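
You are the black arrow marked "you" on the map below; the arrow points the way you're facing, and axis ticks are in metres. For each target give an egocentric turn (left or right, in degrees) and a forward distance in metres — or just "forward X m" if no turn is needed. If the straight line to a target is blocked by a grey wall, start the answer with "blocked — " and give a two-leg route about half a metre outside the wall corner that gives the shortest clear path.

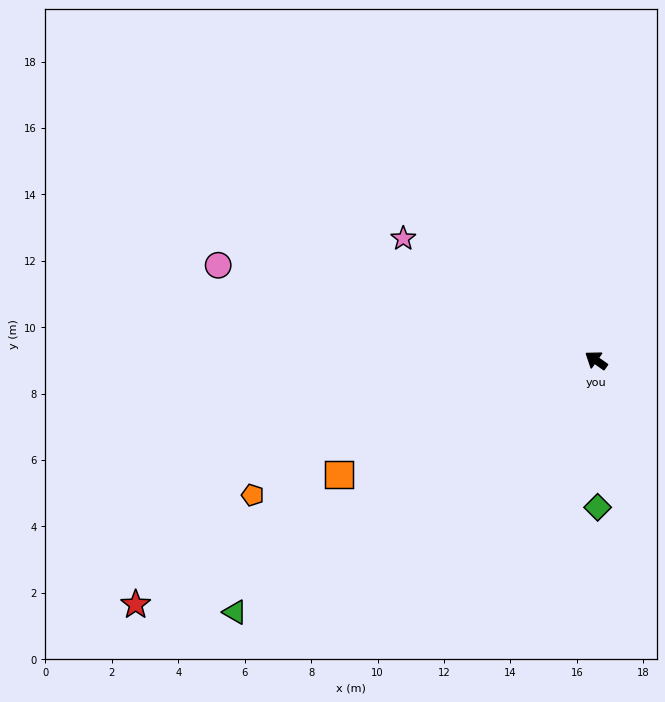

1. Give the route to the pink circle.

turn left 21°, forward 11.7 m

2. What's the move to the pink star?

turn left 3°, forward 6.9 m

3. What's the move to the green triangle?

turn left 70°, forward 13.3 m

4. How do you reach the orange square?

turn left 59°, forward 8.5 m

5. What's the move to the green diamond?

turn left 126°, forward 4.4 m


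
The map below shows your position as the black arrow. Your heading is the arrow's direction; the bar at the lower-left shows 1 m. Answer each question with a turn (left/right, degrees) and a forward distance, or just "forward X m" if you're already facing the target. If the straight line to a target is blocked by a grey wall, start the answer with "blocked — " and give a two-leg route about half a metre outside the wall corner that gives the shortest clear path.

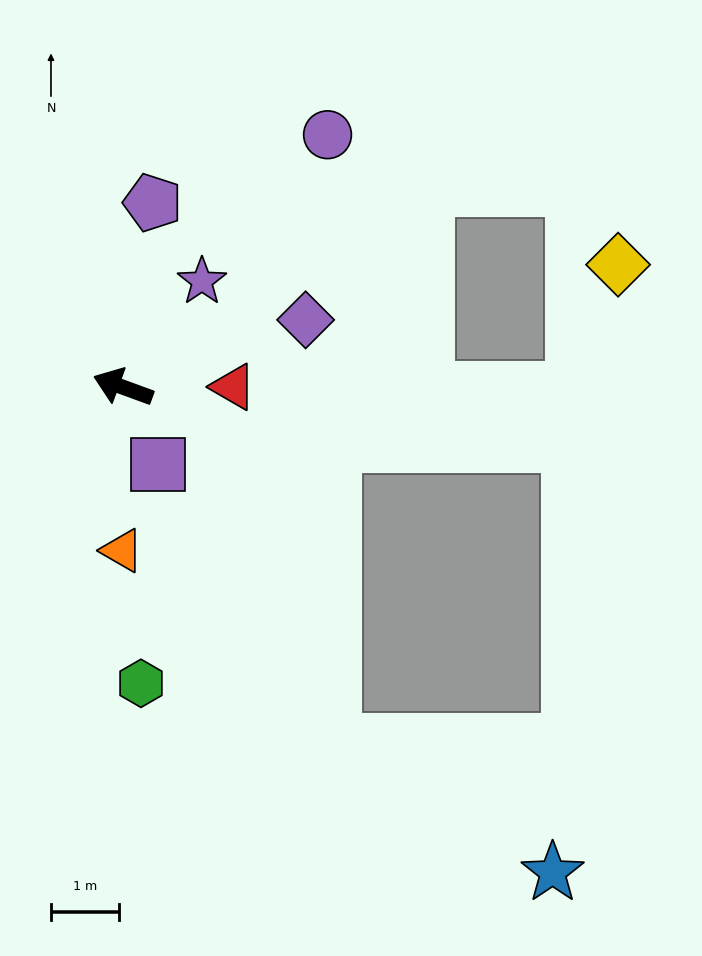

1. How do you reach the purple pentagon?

turn right 79°, forward 2.7 m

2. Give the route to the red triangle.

turn right 160°, forward 1.6 m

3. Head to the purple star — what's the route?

turn right 107°, forward 1.9 m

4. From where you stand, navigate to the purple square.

turn left 135°, forward 1.2 m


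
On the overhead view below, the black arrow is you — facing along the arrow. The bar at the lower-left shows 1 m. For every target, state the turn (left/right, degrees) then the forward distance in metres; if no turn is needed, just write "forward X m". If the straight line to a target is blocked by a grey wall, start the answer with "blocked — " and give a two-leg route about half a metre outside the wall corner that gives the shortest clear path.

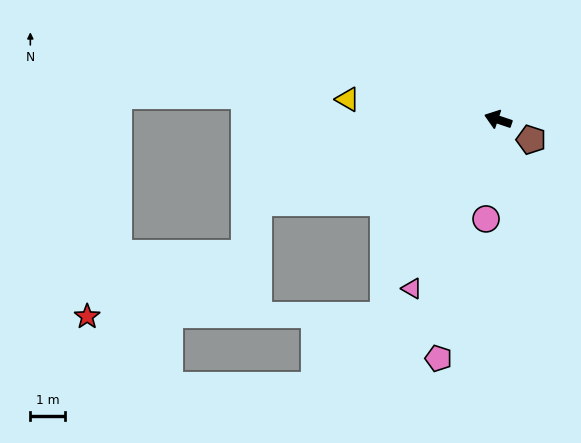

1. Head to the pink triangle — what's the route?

turn left 82°, forward 5.5 m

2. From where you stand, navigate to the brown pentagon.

turn left 167°, forward 1.1 m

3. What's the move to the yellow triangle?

turn left 11°, forward 4.4 m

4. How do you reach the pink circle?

turn left 102°, forward 2.9 m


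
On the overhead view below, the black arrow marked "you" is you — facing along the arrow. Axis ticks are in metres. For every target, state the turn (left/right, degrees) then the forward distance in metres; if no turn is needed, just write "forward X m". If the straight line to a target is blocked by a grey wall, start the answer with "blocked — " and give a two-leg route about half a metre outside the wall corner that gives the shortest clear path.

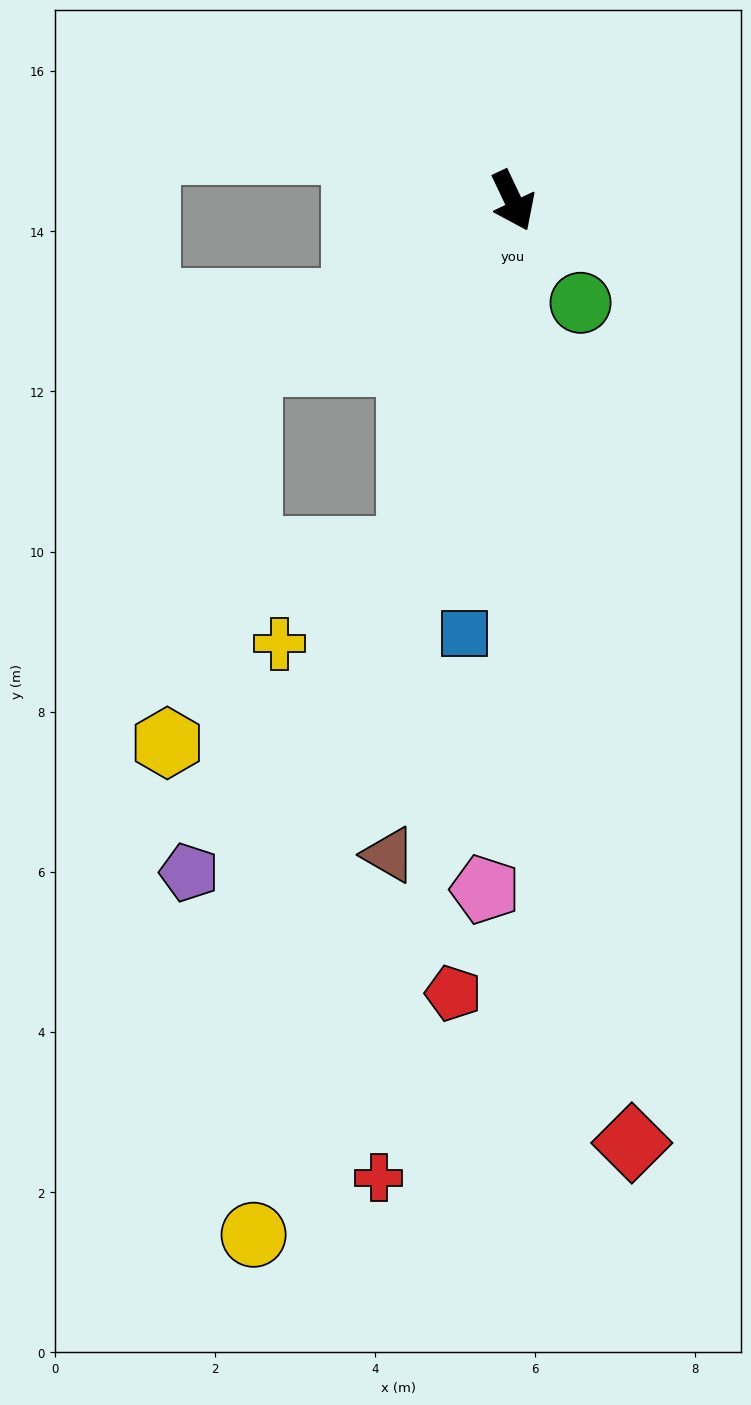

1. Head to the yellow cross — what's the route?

blocked — turn right 42°, forward 4.6 m, then turn right 38°, forward 2.0 m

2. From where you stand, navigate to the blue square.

turn right 32°, forward 5.4 m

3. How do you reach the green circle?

turn left 8°, forward 1.5 m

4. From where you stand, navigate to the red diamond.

turn right 18°, forward 11.9 m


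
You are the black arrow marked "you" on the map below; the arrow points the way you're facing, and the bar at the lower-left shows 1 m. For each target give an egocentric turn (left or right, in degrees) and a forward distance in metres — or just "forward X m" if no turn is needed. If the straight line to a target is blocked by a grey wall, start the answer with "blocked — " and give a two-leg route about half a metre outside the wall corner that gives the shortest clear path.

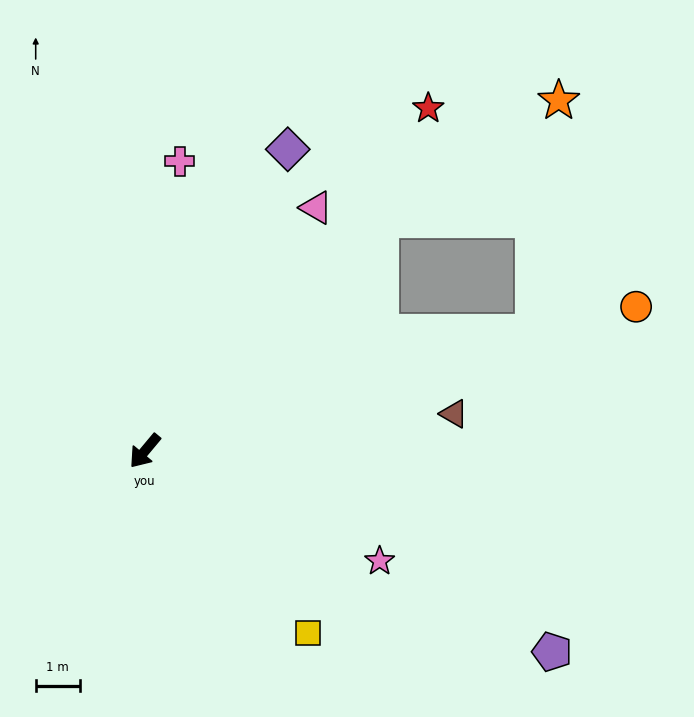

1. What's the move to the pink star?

turn left 105°, forward 5.9 m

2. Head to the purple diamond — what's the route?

turn right 165°, forward 7.6 m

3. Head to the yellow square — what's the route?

turn left 82°, forward 5.6 m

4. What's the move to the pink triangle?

turn right 175°, forward 6.8 m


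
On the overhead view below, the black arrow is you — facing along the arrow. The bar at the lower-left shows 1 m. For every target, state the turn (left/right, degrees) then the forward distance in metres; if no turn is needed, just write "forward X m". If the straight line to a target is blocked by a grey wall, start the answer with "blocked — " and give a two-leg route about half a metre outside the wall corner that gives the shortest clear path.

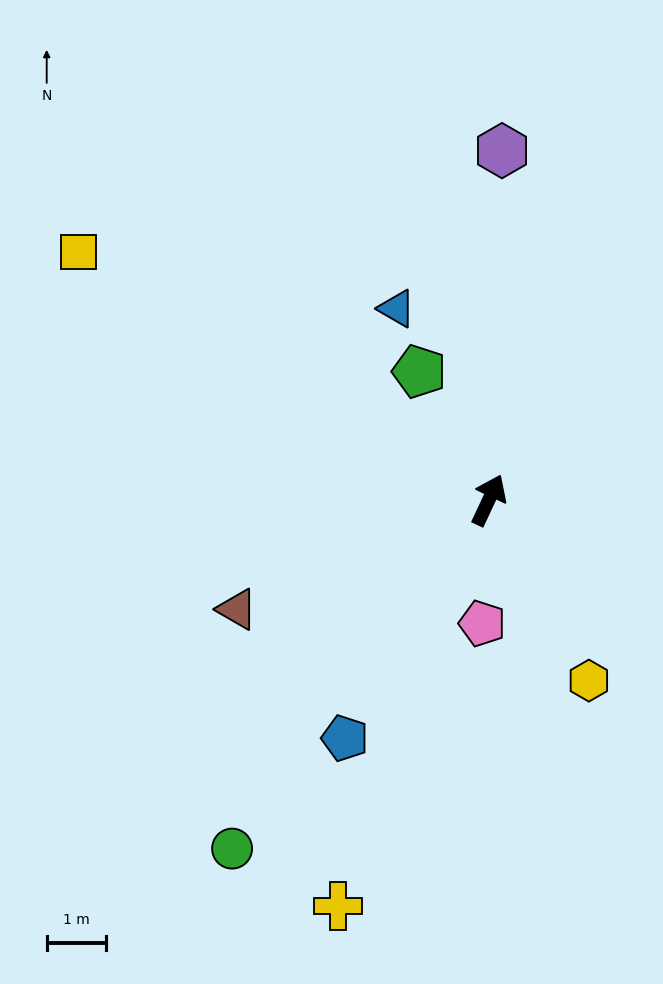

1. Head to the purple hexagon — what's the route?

turn left 23°, forward 5.9 m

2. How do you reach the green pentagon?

turn left 54°, forward 2.5 m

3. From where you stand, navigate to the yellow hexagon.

turn right 126°, forward 3.5 m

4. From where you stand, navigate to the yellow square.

turn left 84°, forward 8.1 m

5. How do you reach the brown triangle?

turn left 139°, forward 4.6 m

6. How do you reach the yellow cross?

turn right 175°, forward 7.3 m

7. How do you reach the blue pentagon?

turn left 174°, forward 4.7 m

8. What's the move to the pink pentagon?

turn right 158°, forward 2.1 m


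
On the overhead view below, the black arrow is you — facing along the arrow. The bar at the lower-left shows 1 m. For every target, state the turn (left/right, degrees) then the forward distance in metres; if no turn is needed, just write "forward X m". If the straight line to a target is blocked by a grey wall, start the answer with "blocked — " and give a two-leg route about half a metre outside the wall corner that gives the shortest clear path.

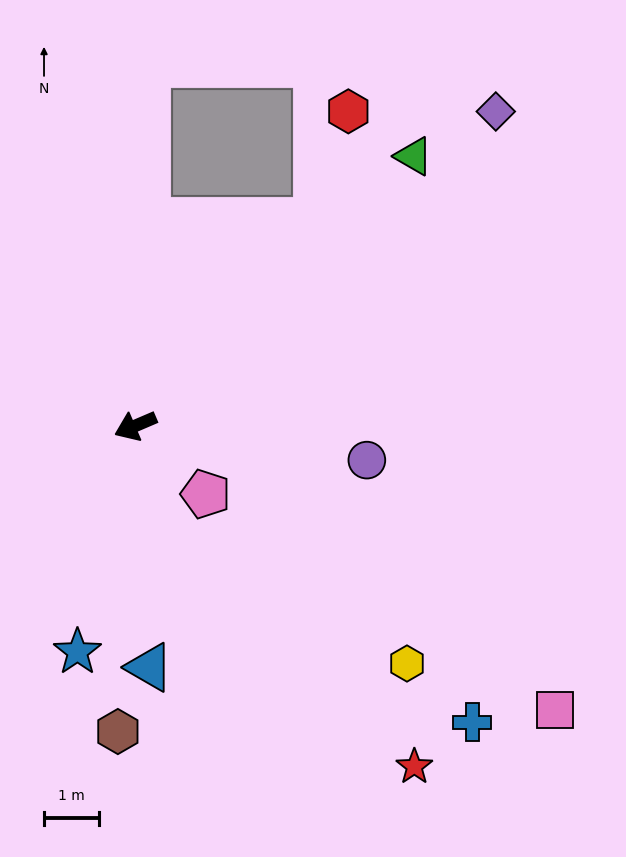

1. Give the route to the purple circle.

turn left 148°, forward 4.3 m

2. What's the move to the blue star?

turn left 52°, forward 4.3 m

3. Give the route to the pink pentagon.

turn left 113°, forward 1.8 m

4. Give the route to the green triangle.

turn right 159°, forward 7.1 m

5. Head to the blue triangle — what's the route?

turn left 70°, forward 4.4 m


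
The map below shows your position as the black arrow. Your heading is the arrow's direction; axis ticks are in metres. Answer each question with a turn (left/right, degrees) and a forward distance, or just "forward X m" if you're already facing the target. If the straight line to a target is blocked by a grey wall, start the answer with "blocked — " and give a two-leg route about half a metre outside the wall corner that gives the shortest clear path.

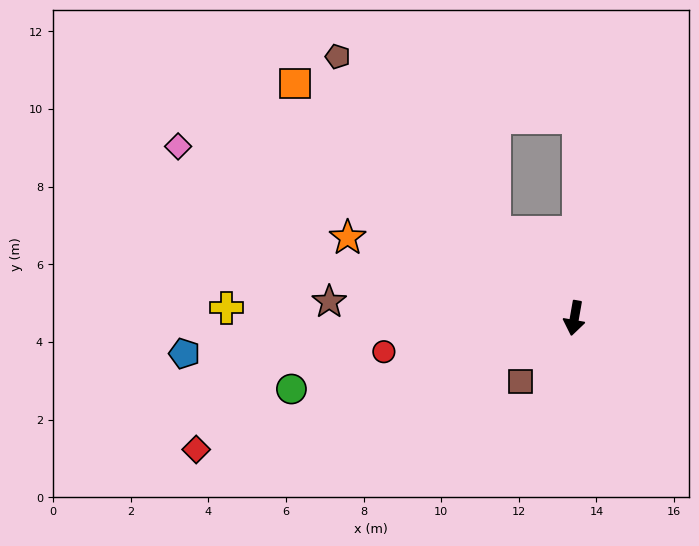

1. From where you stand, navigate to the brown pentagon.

turn right 128°, forward 9.1 m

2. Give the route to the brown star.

turn right 84°, forward 6.3 m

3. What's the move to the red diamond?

turn right 61°, forward 10.3 m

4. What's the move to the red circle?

turn right 70°, forward 5.0 m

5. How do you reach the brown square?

turn right 31°, forward 2.1 m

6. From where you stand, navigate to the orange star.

turn right 100°, forward 6.2 m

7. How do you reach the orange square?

turn right 120°, forward 9.4 m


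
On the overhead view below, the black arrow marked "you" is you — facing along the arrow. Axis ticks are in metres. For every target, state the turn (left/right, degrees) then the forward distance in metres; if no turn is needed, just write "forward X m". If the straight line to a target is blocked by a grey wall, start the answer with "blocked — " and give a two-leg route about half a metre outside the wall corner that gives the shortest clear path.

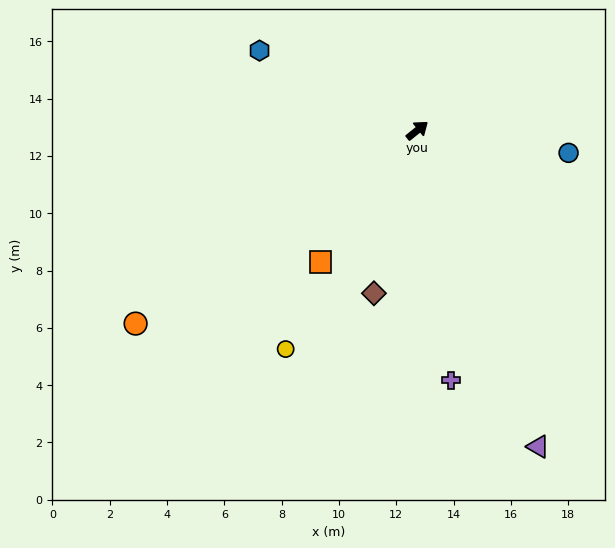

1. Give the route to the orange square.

turn right 165°, forward 5.7 m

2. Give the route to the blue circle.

turn right 47°, forward 5.3 m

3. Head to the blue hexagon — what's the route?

turn left 114°, forward 6.2 m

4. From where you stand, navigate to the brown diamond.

turn right 144°, forward 5.9 m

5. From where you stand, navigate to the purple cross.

turn right 121°, forward 8.8 m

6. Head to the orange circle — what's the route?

turn left 176°, forward 11.9 m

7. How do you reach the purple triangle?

turn right 108°, forward 11.8 m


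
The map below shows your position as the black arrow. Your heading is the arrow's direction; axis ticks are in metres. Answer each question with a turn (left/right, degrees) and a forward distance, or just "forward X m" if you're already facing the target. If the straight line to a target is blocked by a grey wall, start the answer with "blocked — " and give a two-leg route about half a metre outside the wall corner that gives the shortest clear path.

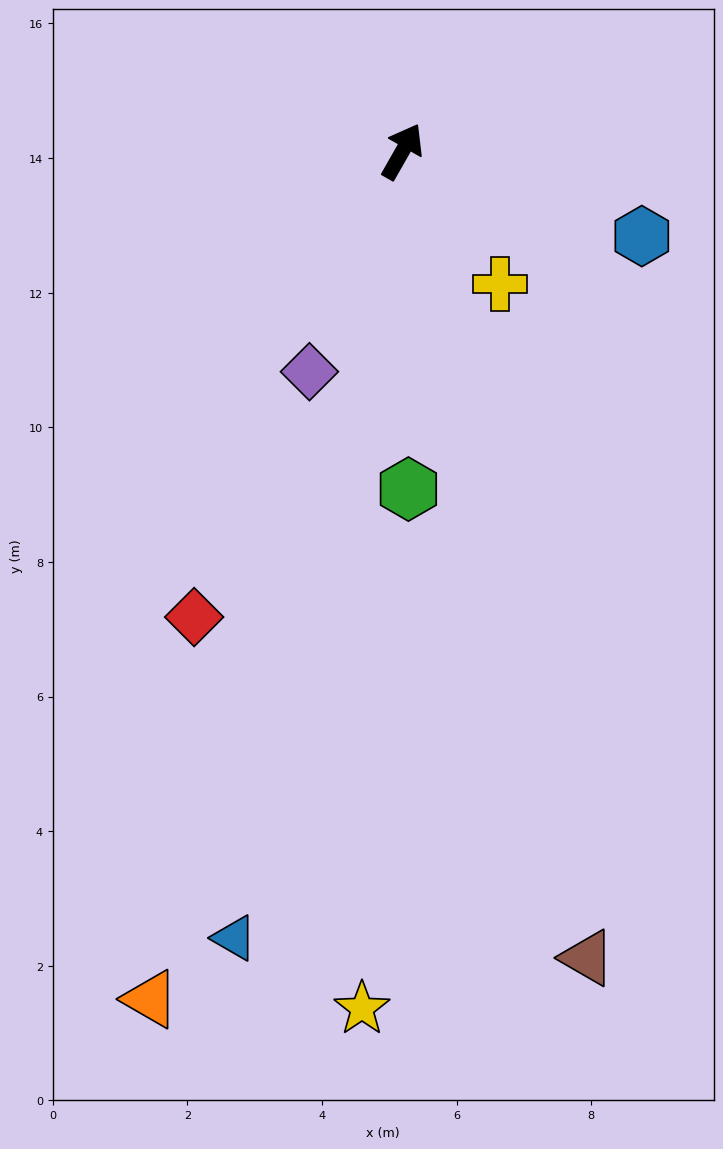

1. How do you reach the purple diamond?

turn right 173°, forward 3.6 m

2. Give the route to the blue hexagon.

turn right 80°, forward 3.8 m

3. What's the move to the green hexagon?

turn right 149°, forward 5.0 m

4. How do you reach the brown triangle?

turn right 137°, forward 12.3 m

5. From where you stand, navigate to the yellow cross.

turn right 114°, forward 2.4 m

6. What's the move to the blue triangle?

turn right 162°, forward 11.9 m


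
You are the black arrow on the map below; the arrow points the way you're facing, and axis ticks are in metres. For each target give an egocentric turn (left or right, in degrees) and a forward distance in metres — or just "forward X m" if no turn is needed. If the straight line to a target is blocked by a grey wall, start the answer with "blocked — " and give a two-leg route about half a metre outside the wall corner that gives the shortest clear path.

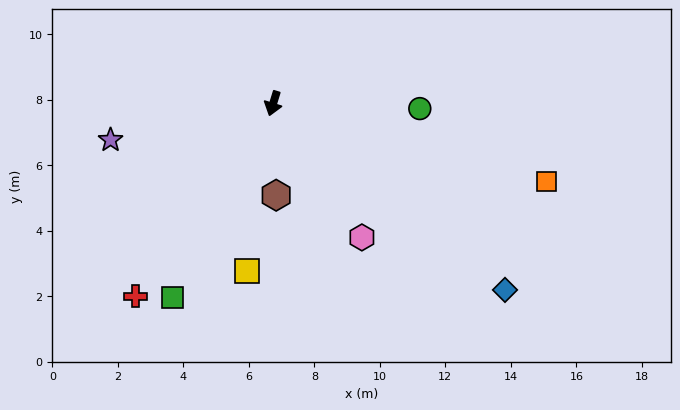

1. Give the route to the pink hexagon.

turn left 51°, forward 4.9 m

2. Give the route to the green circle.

turn left 105°, forward 4.5 m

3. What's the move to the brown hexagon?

turn left 19°, forward 2.8 m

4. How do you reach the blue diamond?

turn left 68°, forward 9.1 m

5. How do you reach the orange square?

turn left 91°, forward 8.7 m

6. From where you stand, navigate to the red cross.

turn right 18°, forward 7.2 m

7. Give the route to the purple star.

turn right 60°, forward 5.1 m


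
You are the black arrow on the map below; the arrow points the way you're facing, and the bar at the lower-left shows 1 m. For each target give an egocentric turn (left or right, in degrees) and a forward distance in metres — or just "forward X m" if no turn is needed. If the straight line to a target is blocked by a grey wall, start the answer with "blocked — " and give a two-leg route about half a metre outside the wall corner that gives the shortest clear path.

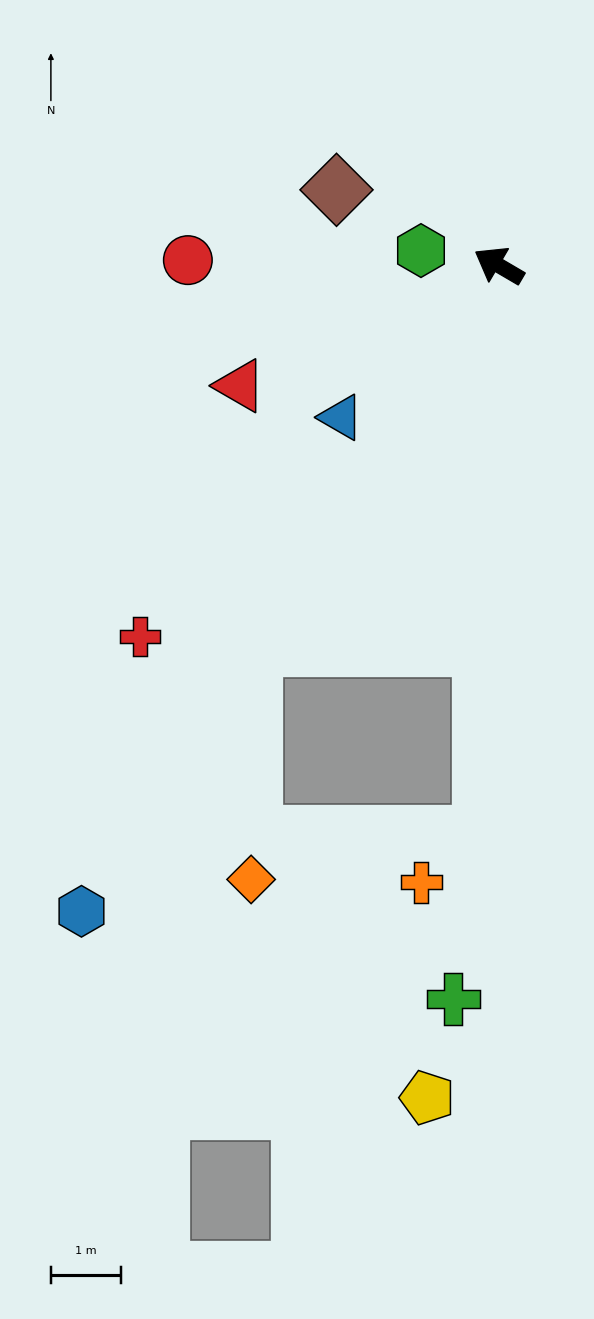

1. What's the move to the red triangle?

turn left 55°, forward 4.1 m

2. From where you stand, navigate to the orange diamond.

blocked — turn left 87°, forward 6.5 m, then turn left 33°, forward 3.3 m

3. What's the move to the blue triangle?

turn left 74°, forward 3.1 m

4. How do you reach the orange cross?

blocked — turn left 119°, forward 8.2 m, then turn right 51°, forward 1.1 m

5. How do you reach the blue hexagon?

turn left 88°, forward 11.0 m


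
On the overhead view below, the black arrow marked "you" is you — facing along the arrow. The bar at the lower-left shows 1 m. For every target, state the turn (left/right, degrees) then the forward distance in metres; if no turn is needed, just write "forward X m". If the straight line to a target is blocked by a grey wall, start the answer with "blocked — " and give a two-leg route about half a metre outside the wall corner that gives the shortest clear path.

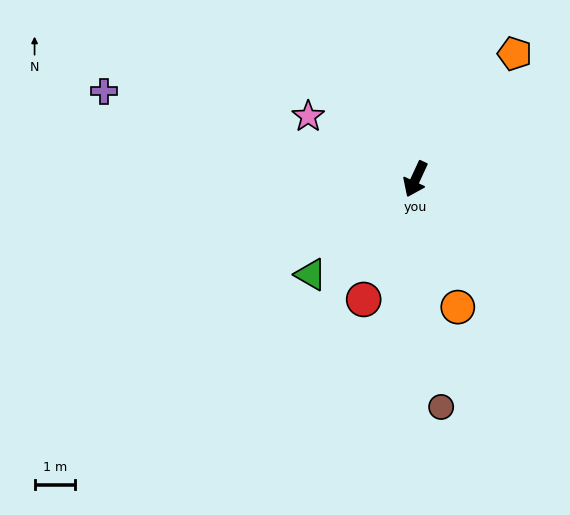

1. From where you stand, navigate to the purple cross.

turn right 81°, forward 8.0 m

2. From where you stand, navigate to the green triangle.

turn right 23°, forward 3.5 m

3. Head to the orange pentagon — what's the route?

turn left 166°, forward 3.9 m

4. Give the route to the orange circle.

turn left 43°, forward 3.3 m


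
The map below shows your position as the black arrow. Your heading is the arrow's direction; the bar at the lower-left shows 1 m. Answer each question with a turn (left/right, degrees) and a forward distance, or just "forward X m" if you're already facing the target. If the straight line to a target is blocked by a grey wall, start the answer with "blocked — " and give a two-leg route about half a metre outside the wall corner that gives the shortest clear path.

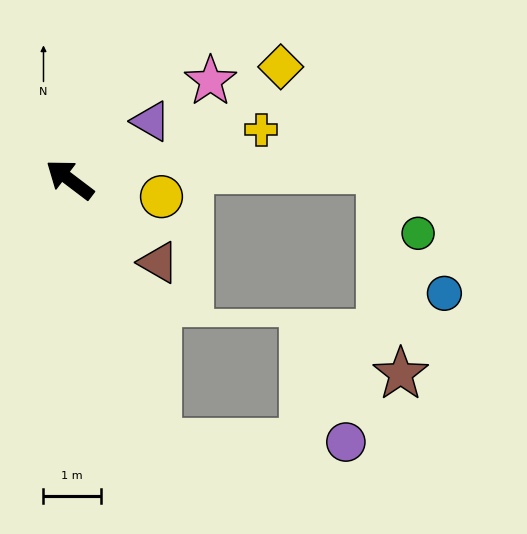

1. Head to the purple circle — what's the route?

blocked — turn left 145°, forward 4.8 m, then turn left 72°, forward 3.3 m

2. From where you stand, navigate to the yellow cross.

turn right 128°, forward 3.4 m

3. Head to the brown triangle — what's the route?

turn left 174°, forward 2.1 m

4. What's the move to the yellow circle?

turn right 153°, forward 1.6 m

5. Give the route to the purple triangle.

turn right 107°, forward 1.7 m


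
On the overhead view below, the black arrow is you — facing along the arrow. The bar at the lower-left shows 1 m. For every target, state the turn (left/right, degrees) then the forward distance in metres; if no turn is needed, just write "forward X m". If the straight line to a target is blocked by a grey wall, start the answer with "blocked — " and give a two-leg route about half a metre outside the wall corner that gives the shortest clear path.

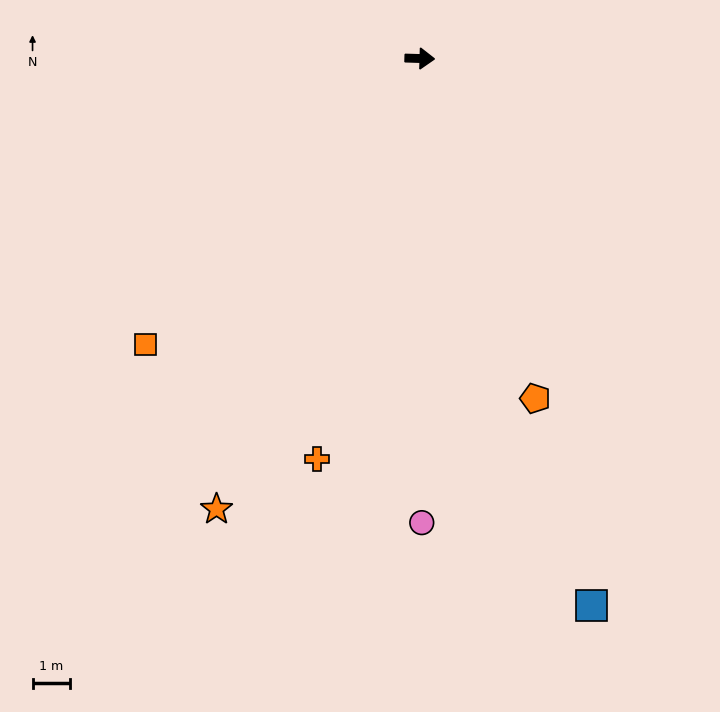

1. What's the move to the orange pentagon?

turn right 70°, forward 9.6 m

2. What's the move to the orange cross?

turn right 103°, forward 11.0 m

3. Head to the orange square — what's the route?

turn right 132°, forward 10.6 m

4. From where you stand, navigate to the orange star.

turn right 113°, forward 13.2 m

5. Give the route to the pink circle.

turn right 88°, forward 12.4 m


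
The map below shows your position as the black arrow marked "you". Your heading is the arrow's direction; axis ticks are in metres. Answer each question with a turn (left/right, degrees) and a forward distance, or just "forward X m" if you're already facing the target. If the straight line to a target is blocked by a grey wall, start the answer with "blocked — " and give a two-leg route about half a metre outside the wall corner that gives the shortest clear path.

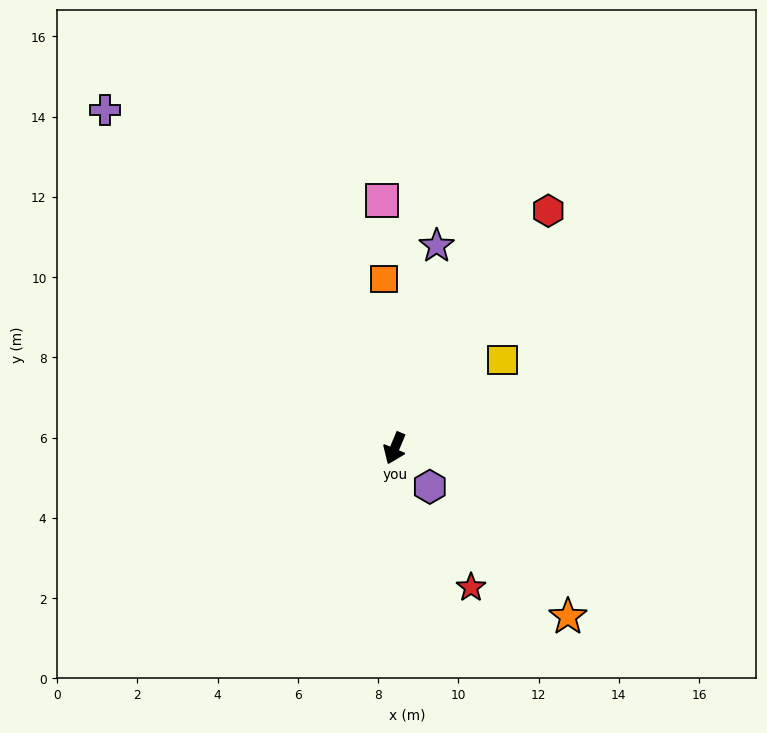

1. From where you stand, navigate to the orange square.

turn right 154°, forward 4.2 m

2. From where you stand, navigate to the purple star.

turn right 169°, forward 5.2 m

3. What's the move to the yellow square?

turn left 152°, forward 3.5 m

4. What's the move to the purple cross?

turn right 117°, forward 11.1 m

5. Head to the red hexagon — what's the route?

turn left 170°, forward 7.1 m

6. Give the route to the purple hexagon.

turn left 65°, forward 1.3 m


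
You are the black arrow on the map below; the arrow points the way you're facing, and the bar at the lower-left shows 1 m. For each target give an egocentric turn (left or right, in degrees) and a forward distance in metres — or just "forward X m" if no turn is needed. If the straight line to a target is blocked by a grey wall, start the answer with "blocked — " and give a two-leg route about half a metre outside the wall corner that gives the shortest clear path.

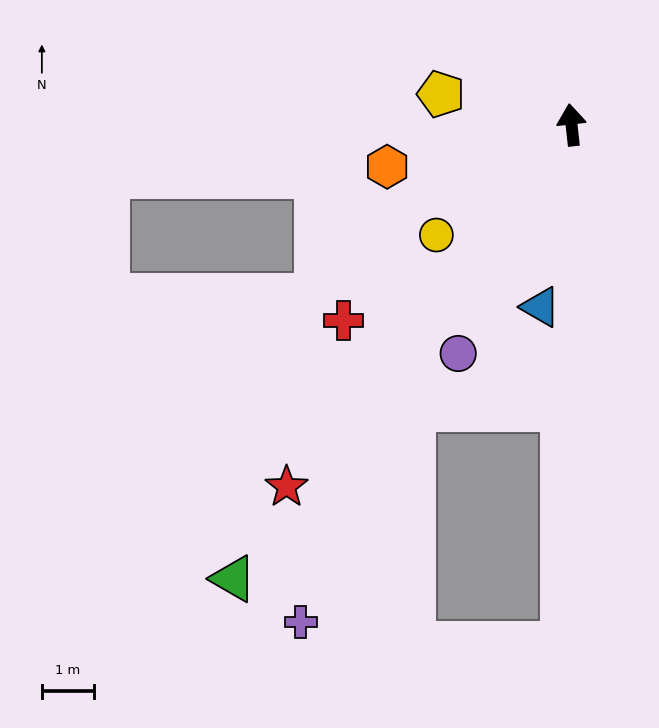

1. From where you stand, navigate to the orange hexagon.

turn left 97°, forward 3.6 m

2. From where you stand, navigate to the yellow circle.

turn left 123°, forward 3.3 m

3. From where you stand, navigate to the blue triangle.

turn left 164°, forward 3.5 m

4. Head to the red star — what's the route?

turn left 135°, forward 8.8 m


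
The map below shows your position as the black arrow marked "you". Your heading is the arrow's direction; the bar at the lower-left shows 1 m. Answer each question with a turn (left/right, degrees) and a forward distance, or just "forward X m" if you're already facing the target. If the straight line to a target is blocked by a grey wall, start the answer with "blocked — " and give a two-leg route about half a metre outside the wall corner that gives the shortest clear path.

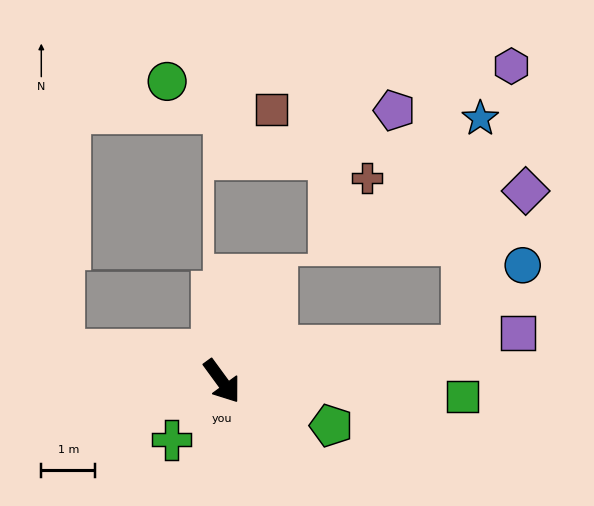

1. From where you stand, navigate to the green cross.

turn right 77°, forward 1.4 m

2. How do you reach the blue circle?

blocked — turn left 62°, forward 4.5 m, then turn left 47°, forward 1.9 m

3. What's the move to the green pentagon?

turn left 32°, forward 2.2 m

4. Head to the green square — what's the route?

turn left 50°, forward 4.5 m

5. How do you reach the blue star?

blocked — turn left 62°, forward 4.5 m, then turn left 78°, forward 4.3 m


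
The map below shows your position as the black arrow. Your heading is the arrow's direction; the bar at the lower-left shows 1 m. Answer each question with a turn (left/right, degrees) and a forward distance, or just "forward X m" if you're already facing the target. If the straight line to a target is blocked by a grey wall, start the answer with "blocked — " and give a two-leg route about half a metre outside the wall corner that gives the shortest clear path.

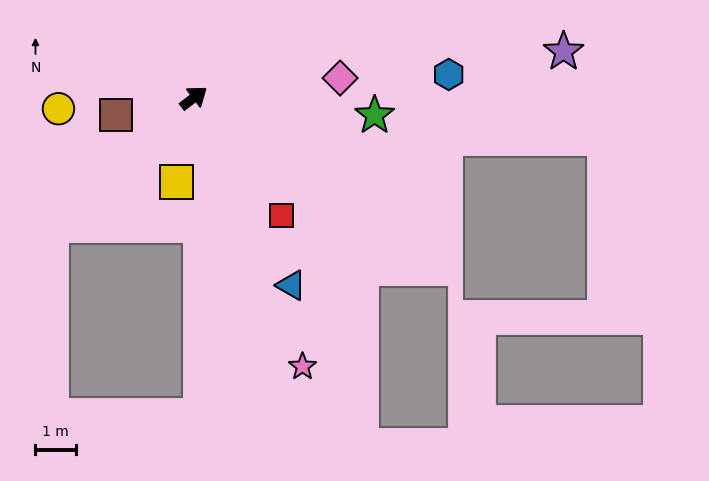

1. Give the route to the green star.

turn right 43°, forward 4.5 m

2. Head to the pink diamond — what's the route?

turn right 30°, forward 3.6 m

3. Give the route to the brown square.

turn left 155°, forward 2.0 m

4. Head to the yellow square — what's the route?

turn right 139°, forward 2.1 m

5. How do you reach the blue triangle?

turn right 100°, forward 5.2 m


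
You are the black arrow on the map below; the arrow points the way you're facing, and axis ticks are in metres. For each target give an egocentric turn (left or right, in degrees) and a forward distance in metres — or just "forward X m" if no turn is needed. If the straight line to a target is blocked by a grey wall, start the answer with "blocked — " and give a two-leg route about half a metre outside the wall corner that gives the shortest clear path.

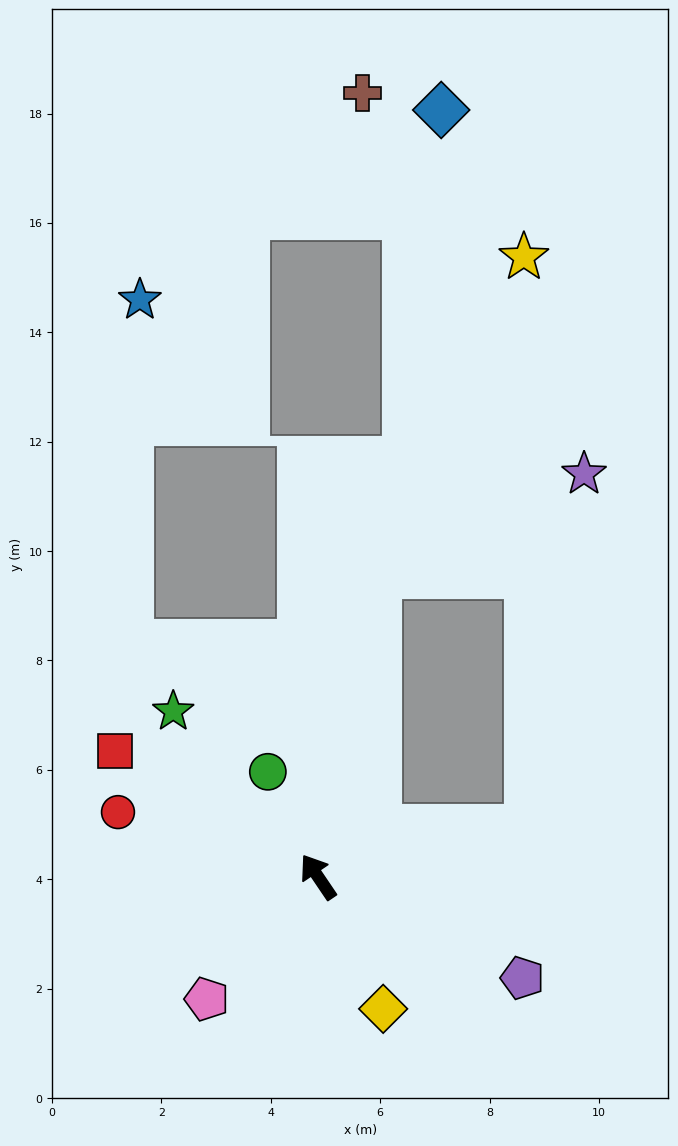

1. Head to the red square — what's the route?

turn left 24°, forward 4.4 m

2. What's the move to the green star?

turn left 7°, forward 4.0 m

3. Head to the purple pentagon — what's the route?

turn right 150°, forward 4.2 m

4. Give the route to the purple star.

blocked — turn right 45°, forward 5.6 m, then turn right 53°, forward 4.2 m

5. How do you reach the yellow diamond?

turn left 172°, forward 2.7 m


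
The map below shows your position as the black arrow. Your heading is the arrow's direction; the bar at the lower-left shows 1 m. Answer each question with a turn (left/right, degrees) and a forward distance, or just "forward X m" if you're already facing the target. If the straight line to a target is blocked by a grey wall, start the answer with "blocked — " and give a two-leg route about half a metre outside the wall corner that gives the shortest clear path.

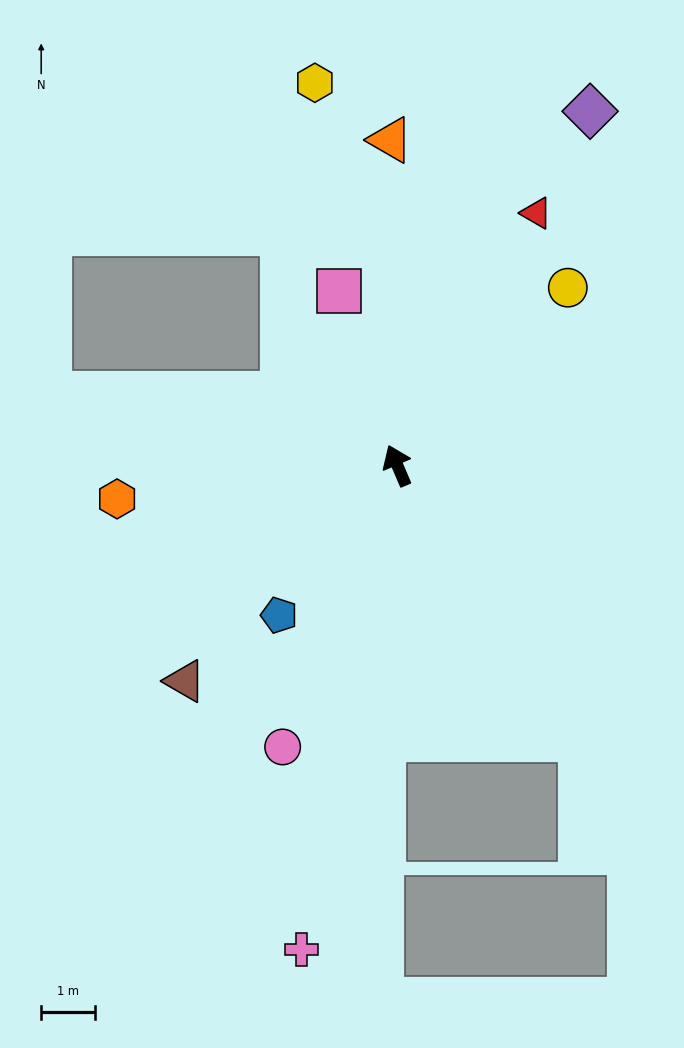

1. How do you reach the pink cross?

turn left 146°, forward 9.3 m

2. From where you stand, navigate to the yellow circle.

turn right 67°, forward 4.6 m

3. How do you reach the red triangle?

turn right 52°, forward 5.4 m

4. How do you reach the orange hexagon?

turn left 74°, forward 5.3 m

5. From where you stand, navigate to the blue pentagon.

turn left 119°, forward 3.6 m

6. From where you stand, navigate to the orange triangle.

turn right 22°, forward 6.1 m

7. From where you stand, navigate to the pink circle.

turn left 135°, forward 5.7 m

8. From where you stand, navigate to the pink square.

turn right 5°, forward 3.4 m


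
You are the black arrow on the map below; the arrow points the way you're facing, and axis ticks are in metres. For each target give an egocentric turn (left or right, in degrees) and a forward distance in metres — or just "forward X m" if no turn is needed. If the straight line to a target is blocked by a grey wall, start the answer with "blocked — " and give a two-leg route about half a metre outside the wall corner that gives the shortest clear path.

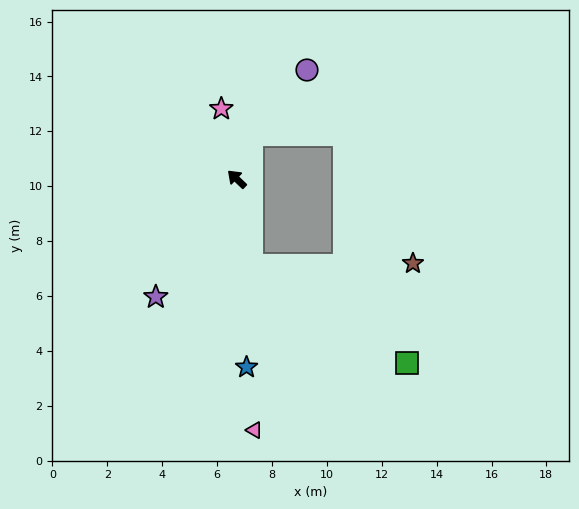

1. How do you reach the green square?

blocked — turn left 144°, forward 3.2 m, then turn left 48°, forward 6.7 m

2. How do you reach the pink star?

turn right 34°, forward 2.6 m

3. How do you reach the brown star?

blocked — turn left 144°, forward 3.2 m, then turn left 80°, forward 5.9 m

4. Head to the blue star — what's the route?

turn left 137°, forward 6.9 m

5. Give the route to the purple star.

turn left 99°, forward 5.2 m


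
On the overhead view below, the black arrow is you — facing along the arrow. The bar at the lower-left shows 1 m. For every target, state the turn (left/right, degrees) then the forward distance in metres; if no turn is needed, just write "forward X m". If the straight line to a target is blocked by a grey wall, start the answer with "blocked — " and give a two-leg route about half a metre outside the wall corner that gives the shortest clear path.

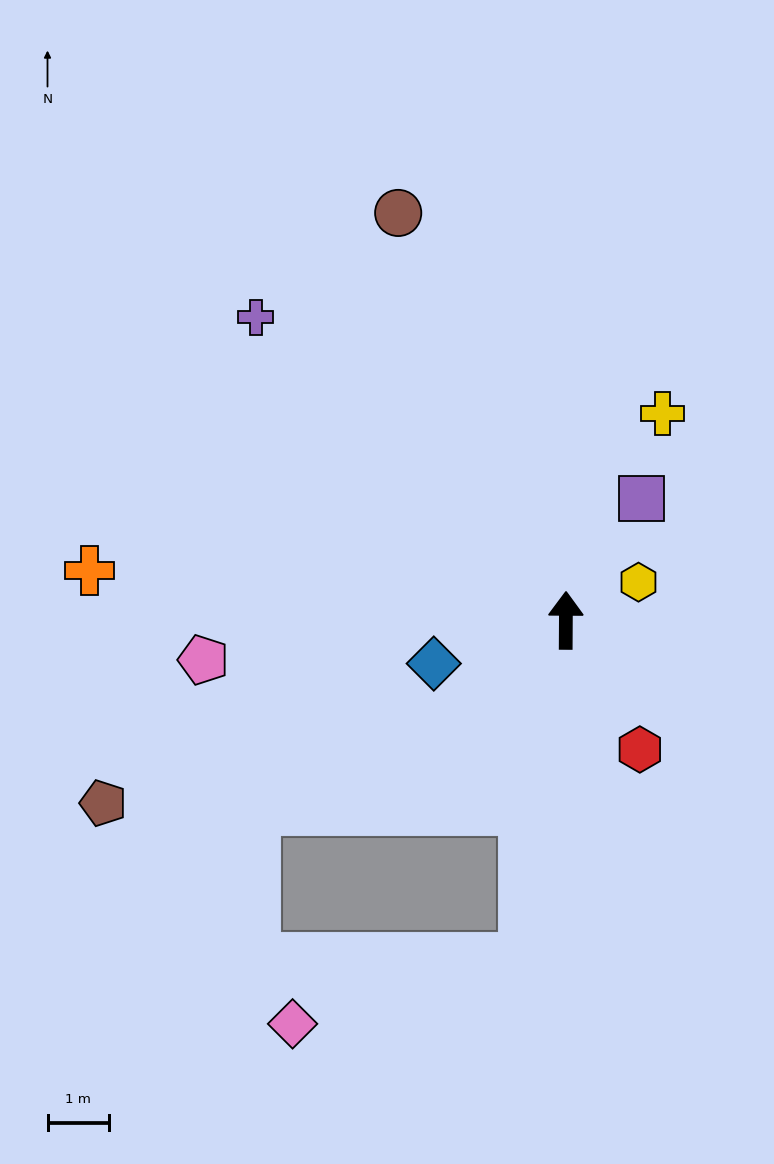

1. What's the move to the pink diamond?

blocked — turn left 173°, forward 5.6 m, then turn right 67°, forward 3.9 m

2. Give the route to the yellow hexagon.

turn right 62°, forward 1.3 m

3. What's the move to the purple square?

turn right 32°, forward 2.3 m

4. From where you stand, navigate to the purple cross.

turn left 46°, forward 7.1 m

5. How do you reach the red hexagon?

turn right 150°, forward 2.4 m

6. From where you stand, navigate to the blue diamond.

turn left 108°, forward 2.3 m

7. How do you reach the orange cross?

turn left 84°, forward 7.8 m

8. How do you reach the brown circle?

turn left 23°, forward 7.2 m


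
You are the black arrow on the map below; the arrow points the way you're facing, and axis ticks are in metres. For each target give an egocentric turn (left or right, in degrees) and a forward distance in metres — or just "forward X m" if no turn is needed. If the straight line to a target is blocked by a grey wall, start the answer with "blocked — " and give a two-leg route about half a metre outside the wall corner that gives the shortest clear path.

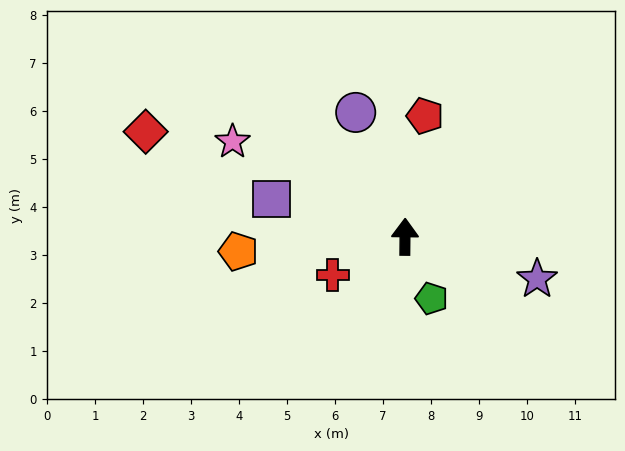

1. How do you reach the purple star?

turn right 107°, forward 2.9 m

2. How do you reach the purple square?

turn left 75°, forward 2.9 m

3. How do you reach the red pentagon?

turn right 9°, forward 2.6 m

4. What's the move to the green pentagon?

turn right 156°, forward 1.4 m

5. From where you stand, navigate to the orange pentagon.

turn left 96°, forward 3.5 m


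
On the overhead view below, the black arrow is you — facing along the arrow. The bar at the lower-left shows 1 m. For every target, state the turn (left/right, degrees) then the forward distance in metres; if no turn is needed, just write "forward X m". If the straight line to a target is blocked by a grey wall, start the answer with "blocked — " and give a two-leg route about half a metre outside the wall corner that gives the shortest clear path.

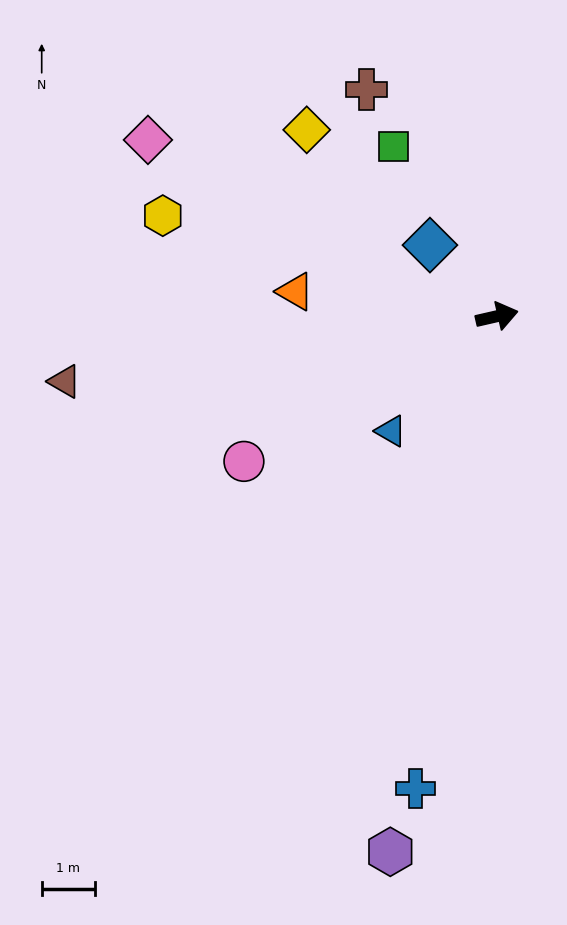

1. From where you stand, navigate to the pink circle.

turn right 163°, forward 5.5 m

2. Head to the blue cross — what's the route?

turn right 113°, forward 9.1 m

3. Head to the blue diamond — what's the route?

turn left 120°, forward 1.9 m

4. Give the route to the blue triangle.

turn right 146°, forward 3.0 m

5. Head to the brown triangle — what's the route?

turn left 176°, forward 8.3 m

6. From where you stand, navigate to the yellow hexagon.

turn left 150°, forward 6.6 m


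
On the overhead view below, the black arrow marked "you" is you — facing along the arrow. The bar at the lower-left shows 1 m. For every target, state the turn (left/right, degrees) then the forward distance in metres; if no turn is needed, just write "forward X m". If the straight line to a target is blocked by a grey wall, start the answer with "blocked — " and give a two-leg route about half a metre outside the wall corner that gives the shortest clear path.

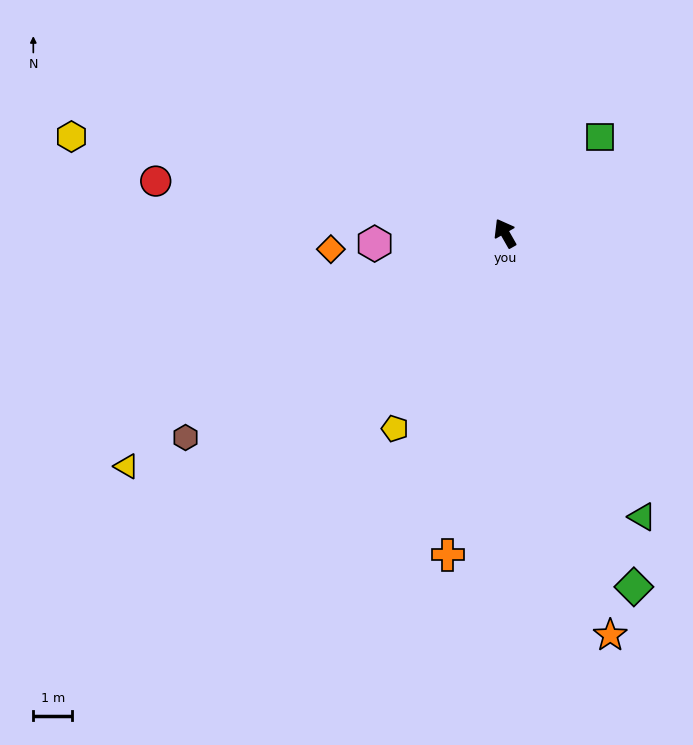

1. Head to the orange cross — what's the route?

turn left 140°, forward 8.4 m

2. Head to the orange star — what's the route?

turn left 165°, forward 10.7 m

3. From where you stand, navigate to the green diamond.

turn left 170°, forward 9.7 m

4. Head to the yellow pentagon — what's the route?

turn left 121°, forward 5.8 m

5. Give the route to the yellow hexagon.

turn left 48°, forward 11.5 m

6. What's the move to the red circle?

turn left 52°, forward 9.1 m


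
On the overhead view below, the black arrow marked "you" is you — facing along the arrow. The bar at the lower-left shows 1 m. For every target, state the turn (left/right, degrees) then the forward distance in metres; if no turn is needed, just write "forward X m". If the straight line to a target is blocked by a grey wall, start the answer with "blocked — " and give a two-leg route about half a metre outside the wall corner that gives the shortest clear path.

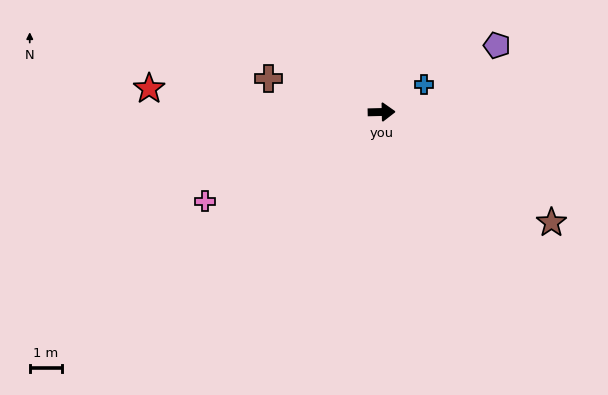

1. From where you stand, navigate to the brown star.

turn right 34°, forward 6.3 m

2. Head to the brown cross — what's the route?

turn left 162°, forward 3.7 m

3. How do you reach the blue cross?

turn left 32°, forward 1.6 m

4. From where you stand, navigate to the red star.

turn left 173°, forward 7.2 m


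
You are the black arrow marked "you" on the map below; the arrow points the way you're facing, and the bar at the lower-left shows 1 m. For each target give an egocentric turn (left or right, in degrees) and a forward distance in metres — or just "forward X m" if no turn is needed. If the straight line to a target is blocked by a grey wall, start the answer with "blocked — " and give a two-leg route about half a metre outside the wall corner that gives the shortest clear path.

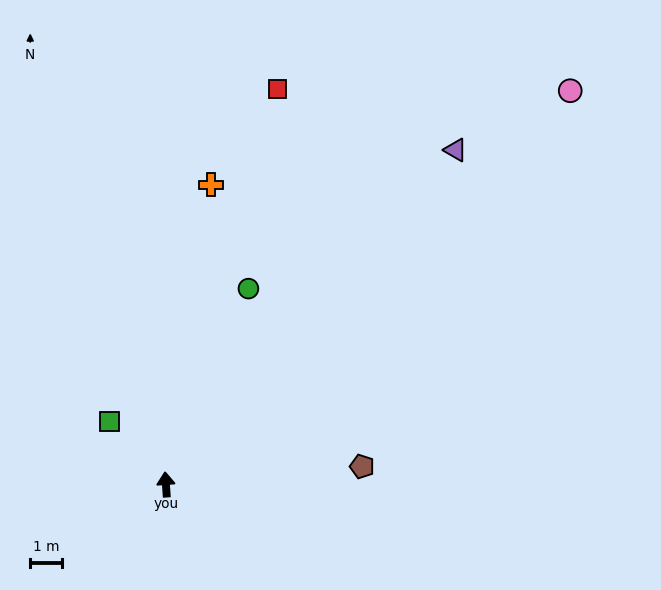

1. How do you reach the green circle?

turn right 27°, forward 6.6 m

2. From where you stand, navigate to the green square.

turn left 38°, forward 2.6 m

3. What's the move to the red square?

turn right 20°, forward 12.8 m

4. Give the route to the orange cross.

turn right 13°, forward 9.5 m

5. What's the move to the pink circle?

turn right 50°, forward 17.6 m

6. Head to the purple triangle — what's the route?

turn right 45°, forward 13.8 m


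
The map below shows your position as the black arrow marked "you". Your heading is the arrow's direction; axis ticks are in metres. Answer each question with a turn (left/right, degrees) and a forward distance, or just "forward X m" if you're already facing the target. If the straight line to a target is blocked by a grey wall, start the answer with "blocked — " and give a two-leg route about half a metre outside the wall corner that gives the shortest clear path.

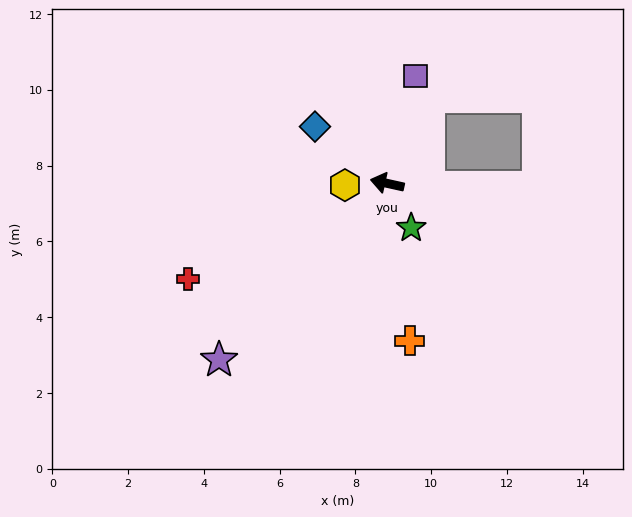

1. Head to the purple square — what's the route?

turn right 92°, forward 2.9 m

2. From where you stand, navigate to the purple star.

turn left 59°, forward 6.4 m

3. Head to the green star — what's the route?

turn left 131°, forward 1.3 m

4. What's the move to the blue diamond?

turn right 26°, forward 2.4 m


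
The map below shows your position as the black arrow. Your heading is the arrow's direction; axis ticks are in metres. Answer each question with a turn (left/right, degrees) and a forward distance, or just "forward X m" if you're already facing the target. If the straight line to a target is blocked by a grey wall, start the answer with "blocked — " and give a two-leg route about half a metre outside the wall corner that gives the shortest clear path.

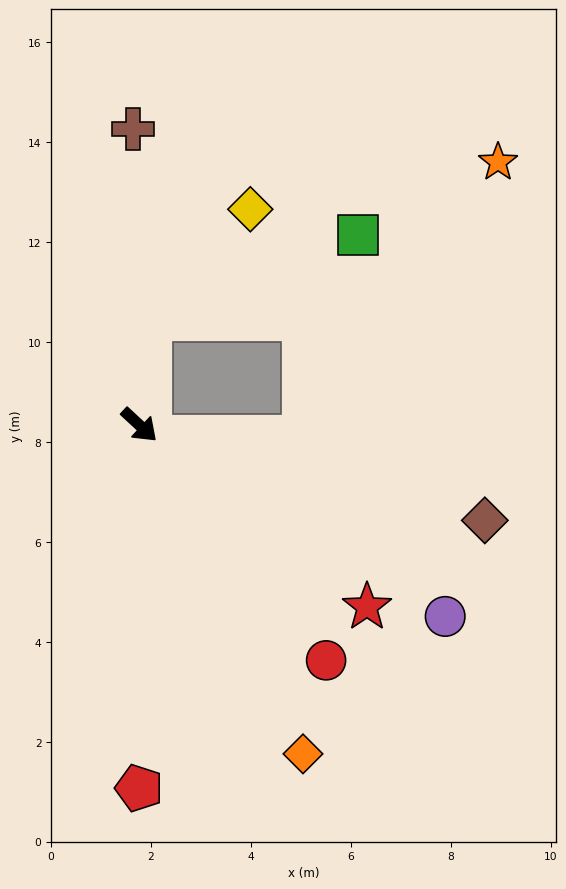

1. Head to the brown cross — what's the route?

turn left 134°, forward 5.9 m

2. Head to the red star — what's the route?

turn left 4°, forward 5.8 m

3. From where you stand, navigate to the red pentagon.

turn right 47°, forward 7.3 m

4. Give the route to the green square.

blocked — turn left 127°, forward 2.1 m, then turn right 62°, forward 4.5 m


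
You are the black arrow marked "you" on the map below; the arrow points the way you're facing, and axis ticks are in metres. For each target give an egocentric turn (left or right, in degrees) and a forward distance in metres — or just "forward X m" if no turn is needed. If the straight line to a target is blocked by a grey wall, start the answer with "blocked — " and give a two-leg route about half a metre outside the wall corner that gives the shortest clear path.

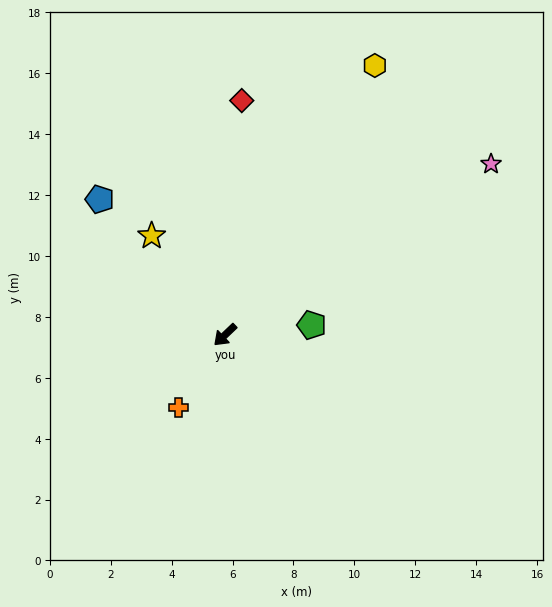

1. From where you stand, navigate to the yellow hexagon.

turn right 163°, forward 10.1 m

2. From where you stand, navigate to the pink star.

turn left 169°, forward 10.4 m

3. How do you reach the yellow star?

turn right 97°, forward 4.1 m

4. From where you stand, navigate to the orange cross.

turn left 14°, forward 2.8 m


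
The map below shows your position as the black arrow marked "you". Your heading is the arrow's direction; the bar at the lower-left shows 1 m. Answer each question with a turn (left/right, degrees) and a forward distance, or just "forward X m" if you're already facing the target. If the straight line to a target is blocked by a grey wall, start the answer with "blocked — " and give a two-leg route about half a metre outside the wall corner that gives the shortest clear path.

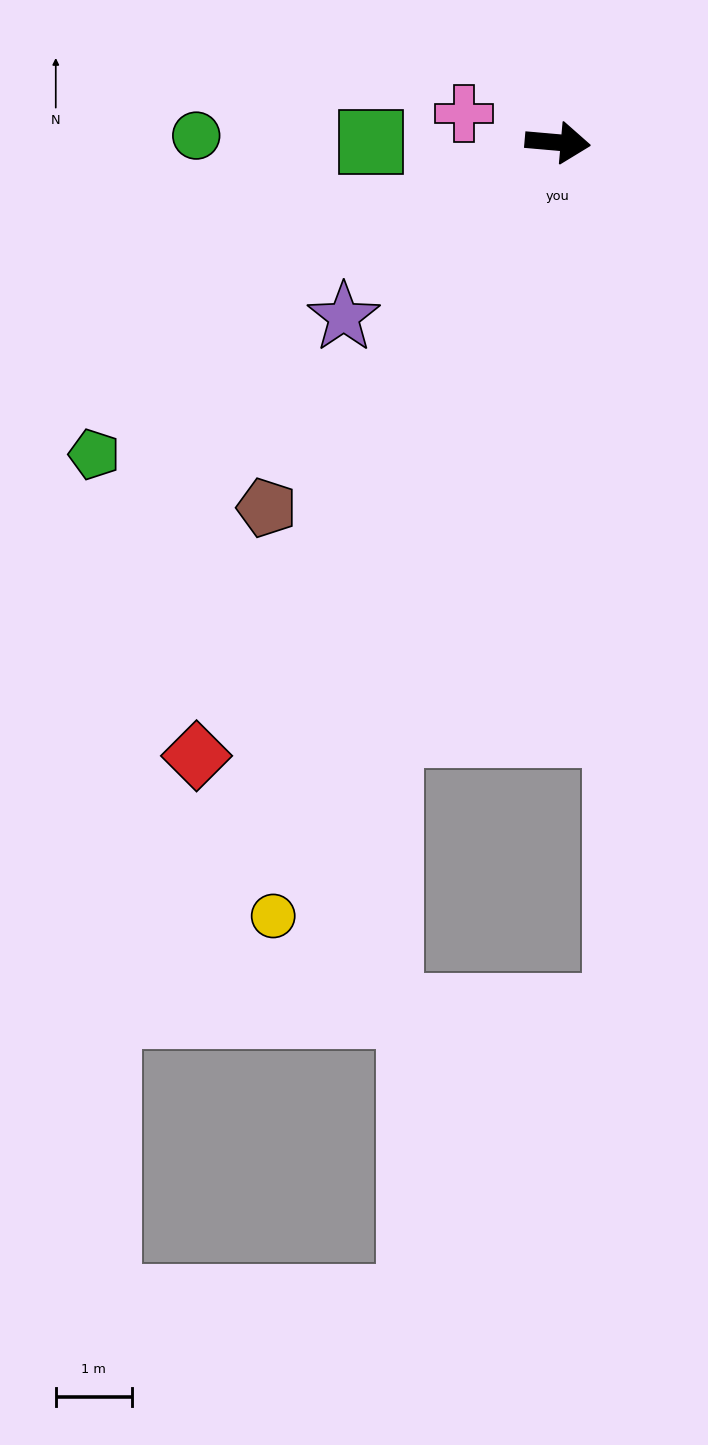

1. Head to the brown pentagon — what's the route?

turn right 124°, forward 6.2 m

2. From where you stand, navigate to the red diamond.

turn right 115°, forward 9.4 m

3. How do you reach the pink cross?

turn left 168°, forward 1.3 m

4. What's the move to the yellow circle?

turn right 105°, forward 10.9 m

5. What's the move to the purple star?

turn right 136°, forward 3.6 m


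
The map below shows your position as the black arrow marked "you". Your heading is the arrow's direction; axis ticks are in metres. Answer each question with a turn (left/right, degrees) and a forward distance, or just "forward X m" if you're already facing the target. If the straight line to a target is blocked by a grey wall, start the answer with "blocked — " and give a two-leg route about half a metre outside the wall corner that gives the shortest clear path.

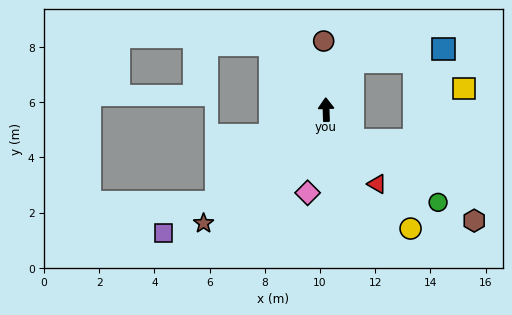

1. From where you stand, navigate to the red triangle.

turn right 147°, forward 3.3 m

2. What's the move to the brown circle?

forward 2.5 m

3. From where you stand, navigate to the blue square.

blocked — turn right 31°, forward 2.0 m, then turn right 53°, forward 3.3 m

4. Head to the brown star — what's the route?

turn left 131°, forward 6.1 m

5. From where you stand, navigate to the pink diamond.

turn left 166°, forward 3.1 m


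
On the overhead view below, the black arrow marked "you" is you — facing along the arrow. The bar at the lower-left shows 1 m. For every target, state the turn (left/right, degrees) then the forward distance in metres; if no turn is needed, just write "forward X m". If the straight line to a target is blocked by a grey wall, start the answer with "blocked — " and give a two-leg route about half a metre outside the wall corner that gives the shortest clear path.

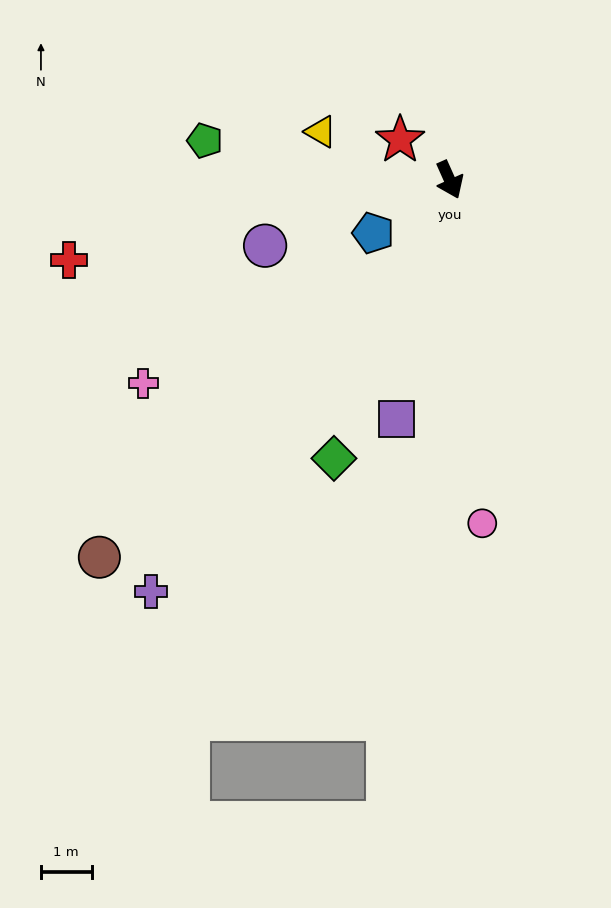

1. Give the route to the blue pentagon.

turn right 79°, forward 1.8 m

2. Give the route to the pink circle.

turn right 19°, forward 6.8 m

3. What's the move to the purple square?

turn right 37°, forward 4.8 m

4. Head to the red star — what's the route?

turn right 153°, forward 1.3 m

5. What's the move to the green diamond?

turn right 47°, forward 6.0 m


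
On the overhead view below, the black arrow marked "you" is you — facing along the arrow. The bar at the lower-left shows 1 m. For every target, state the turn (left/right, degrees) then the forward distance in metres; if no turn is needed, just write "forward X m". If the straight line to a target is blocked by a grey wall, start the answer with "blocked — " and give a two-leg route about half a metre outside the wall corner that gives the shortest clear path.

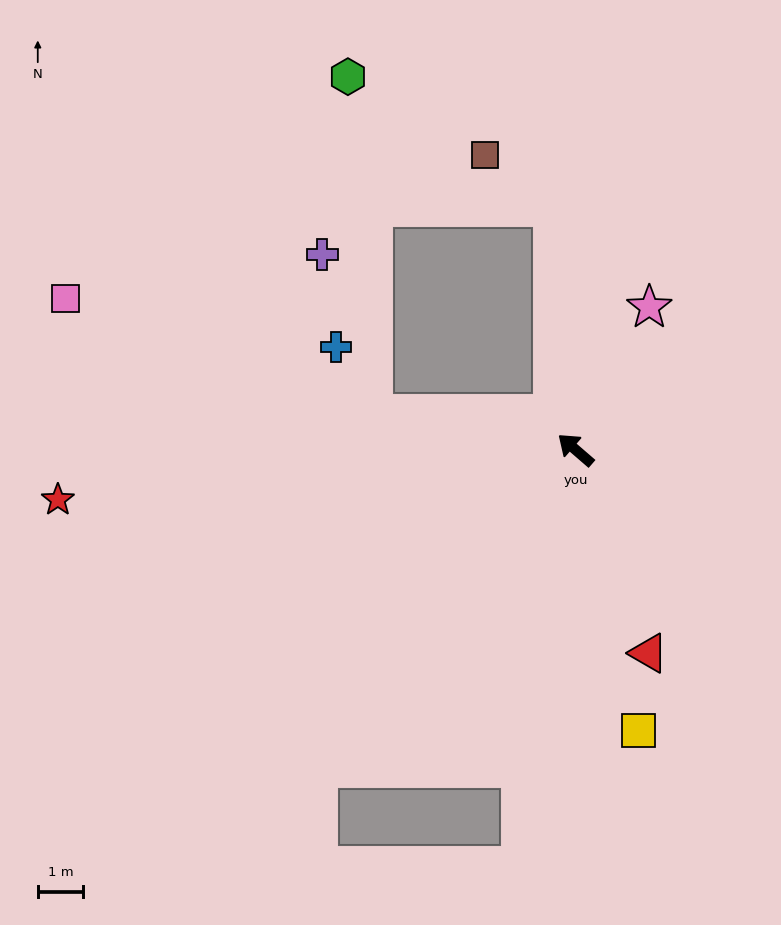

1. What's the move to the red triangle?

turn left 151°, forward 4.8 m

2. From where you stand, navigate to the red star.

turn left 46°, forward 11.5 m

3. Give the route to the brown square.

blocked — turn right 44°, forward 5.4 m, then turn left 47°, forward 1.9 m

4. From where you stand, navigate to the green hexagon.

blocked — turn left 31°, forward 4.5 m, then turn right 76°, forward 7.5 m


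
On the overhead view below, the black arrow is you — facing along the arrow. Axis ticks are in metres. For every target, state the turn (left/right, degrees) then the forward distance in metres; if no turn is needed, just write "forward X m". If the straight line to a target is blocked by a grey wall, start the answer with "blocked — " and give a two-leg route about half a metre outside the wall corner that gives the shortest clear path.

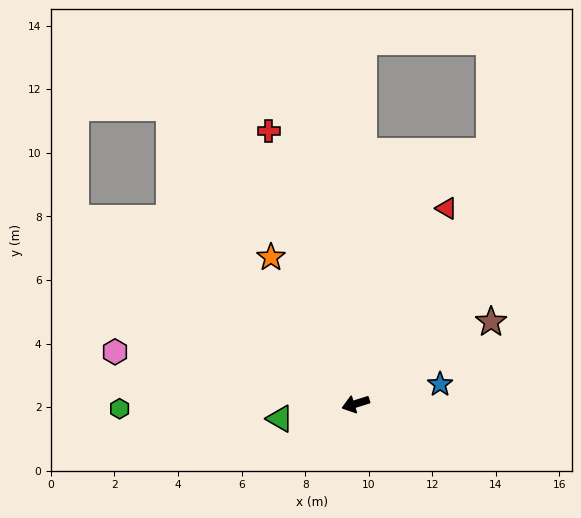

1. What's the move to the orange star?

turn right 77°, forward 5.3 m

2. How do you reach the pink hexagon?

turn right 30°, forward 7.7 m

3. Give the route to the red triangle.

turn right 132°, forward 6.8 m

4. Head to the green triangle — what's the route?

turn right 6°, forward 2.4 m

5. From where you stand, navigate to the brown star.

turn right 166°, forward 5.0 m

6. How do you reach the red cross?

turn right 90°, forward 9.0 m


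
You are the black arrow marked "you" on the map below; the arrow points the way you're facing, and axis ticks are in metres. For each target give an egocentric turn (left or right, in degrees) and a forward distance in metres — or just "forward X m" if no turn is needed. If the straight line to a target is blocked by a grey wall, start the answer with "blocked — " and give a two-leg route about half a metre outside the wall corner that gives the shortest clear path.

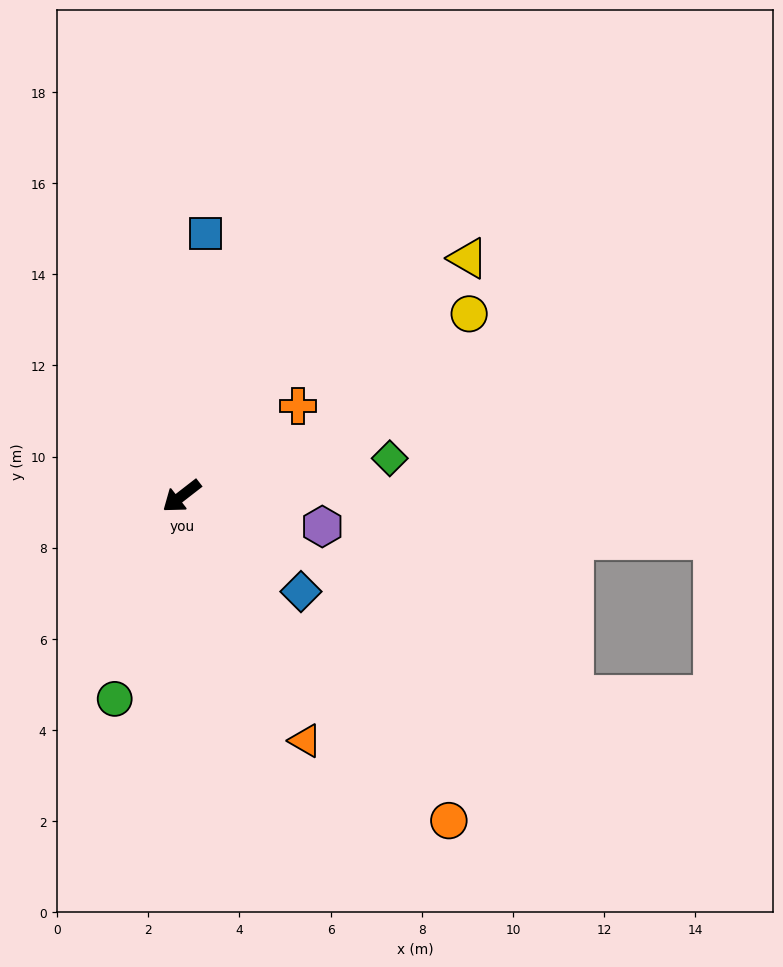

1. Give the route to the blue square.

turn right 133°, forward 5.8 m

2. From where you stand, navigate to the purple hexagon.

turn left 130°, forward 3.2 m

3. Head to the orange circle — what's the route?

turn left 92°, forward 9.2 m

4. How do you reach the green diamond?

turn left 152°, forward 4.6 m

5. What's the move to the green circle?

turn left 34°, forward 4.7 m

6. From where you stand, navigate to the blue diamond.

turn left 104°, forward 3.4 m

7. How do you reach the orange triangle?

turn left 79°, forward 6.0 m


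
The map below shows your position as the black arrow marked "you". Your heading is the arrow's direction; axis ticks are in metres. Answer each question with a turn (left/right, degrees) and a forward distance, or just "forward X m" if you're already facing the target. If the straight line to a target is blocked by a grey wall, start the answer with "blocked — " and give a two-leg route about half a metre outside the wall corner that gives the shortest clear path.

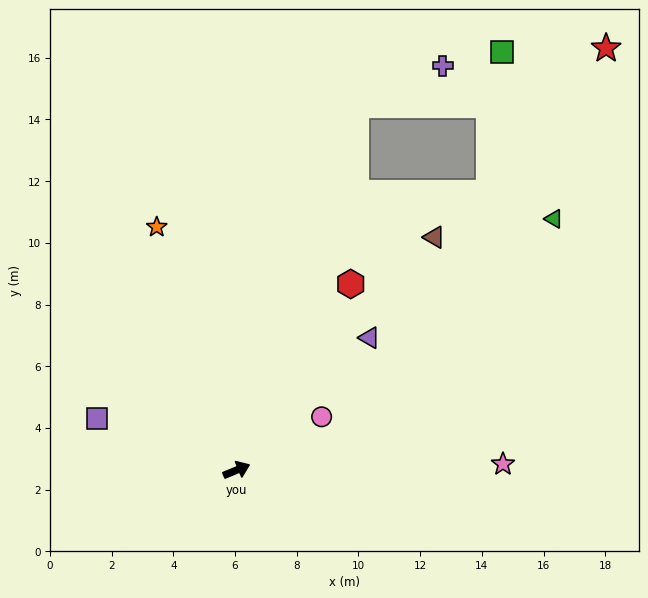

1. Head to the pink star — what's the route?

turn right 21°, forward 8.6 m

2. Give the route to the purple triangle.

turn left 22°, forward 6.1 m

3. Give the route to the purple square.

turn left 137°, forward 4.8 m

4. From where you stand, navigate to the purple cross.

blocked — turn left 49°, forward 12.4 m, then turn right 47°, forward 3.1 m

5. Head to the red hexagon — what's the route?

turn left 36°, forward 7.1 m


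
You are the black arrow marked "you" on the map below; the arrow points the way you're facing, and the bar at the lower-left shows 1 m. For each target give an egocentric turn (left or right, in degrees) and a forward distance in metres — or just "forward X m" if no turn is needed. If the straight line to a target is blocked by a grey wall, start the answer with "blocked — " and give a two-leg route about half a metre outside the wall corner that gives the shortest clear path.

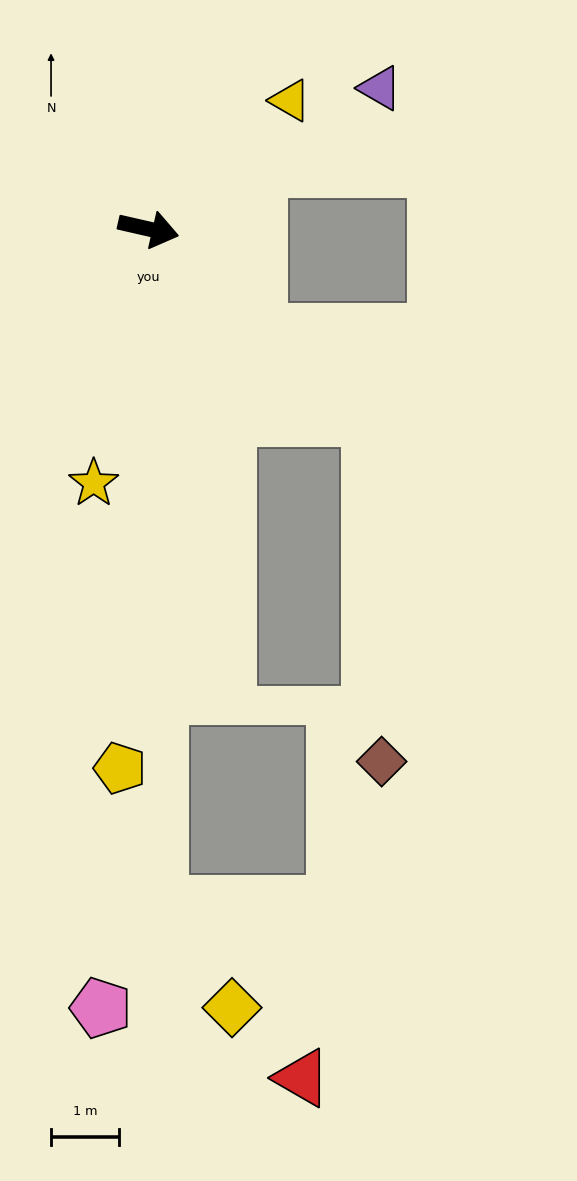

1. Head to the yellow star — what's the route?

turn right 89°, forward 3.8 m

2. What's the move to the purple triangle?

turn left 44°, forward 4.0 m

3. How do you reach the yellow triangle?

turn left 55°, forward 2.8 m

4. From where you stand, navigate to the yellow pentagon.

turn right 80°, forward 7.9 m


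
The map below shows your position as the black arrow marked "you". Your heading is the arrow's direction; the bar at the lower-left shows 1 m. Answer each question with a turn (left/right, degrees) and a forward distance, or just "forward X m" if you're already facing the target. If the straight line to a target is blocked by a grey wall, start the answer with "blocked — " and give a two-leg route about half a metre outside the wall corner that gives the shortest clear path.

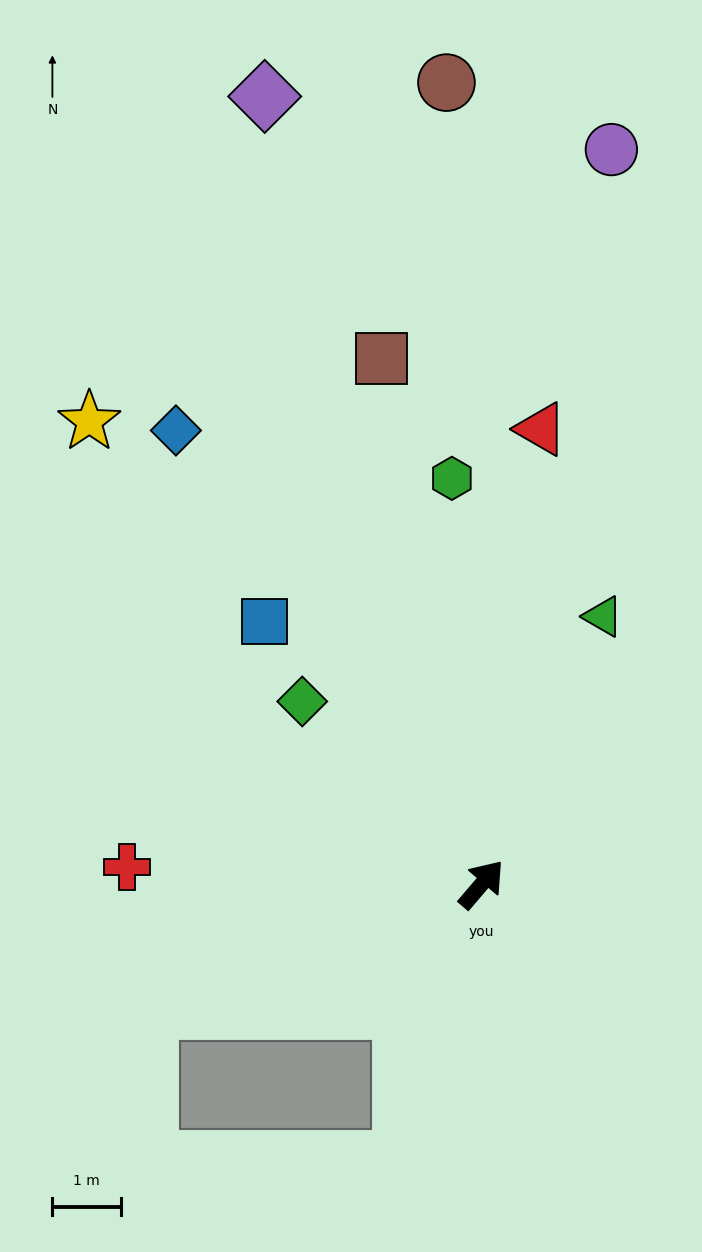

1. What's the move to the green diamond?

turn left 85°, forward 3.7 m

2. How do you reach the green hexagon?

turn left 45°, forward 5.9 m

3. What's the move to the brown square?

turn left 51°, forward 7.8 m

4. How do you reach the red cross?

turn left 128°, forward 5.2 m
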